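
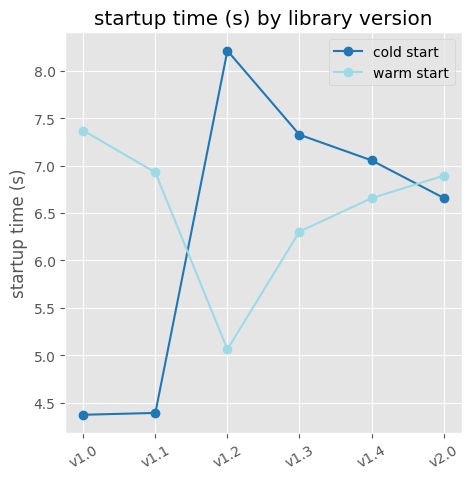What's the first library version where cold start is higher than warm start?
v1.2

v1.1: cold start ≈ 4.5 vs warm start ≈ 7.0 (not yet); v1.2: cold start ≈ 8.0 vs warm start ≈ 5.0 (first crossover).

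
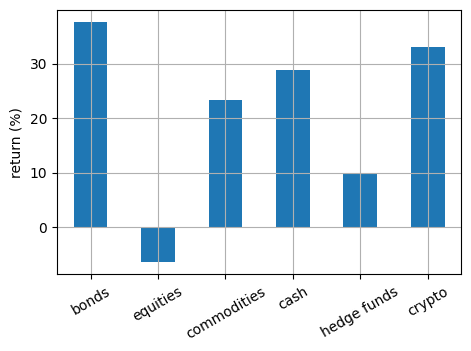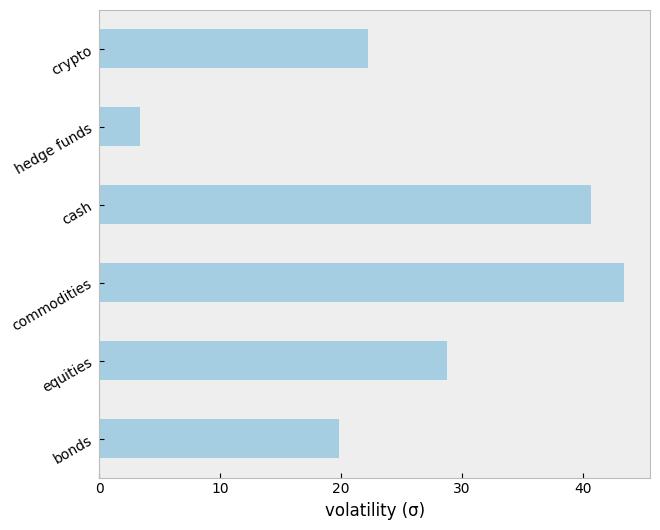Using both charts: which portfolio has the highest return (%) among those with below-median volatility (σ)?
Chart 2 median volatility (σ) ≈ 25; below-median portfolios: bonds, hedge funds, crypto. Among those, bonds has the highest return (%) (≈ 40).

bonds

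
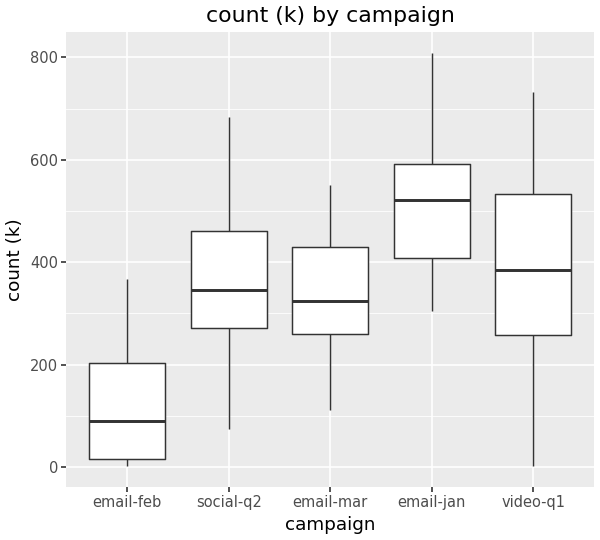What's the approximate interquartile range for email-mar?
≈ 200

Q3 ≈ 450, Q1 ≈ 250; IQR ≈ 200.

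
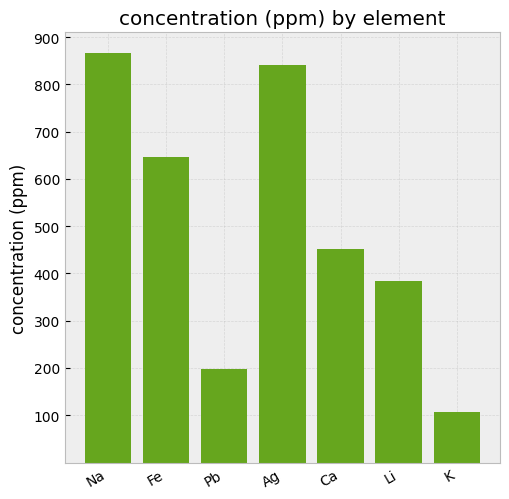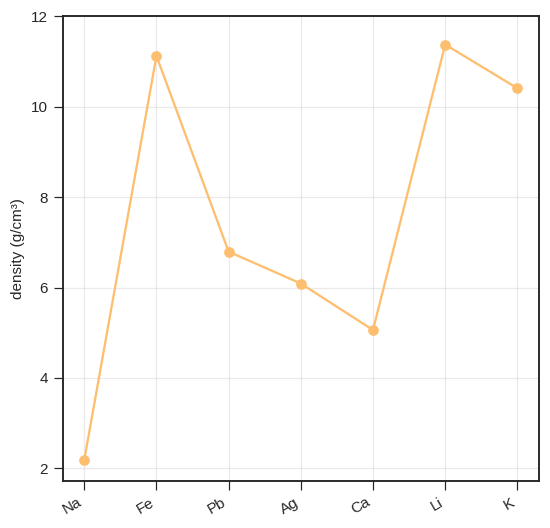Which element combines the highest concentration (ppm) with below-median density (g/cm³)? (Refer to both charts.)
Chart 2 median density (g/cm³) ≈ 6; below-median elements: Na, Ag, Ca. Among those, Na has the highest concentration (ppm) (≈ 900).

Na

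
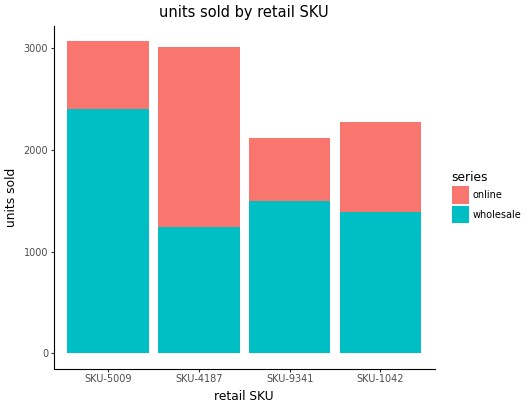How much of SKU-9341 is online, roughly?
≈ 500

online top ≈ 2000, bottom ≈ 1500; segment ≈ 500.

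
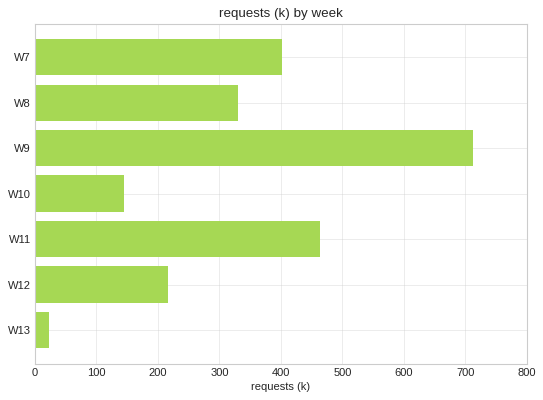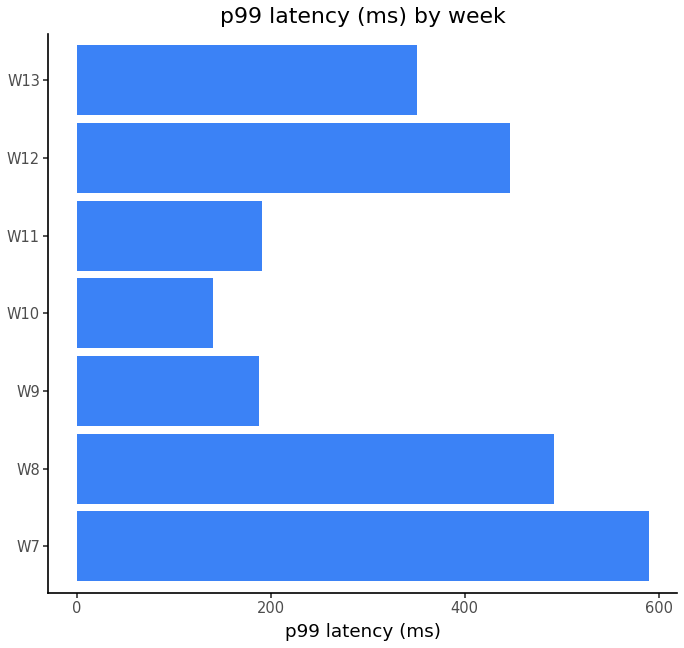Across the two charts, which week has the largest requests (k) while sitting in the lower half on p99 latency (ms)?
Chart 2 median p99 latency (ms) ≈ 400; below-median weeks: W9, W10, W11. Among those, W9 has the highest requests (k) (≈ 700).

W9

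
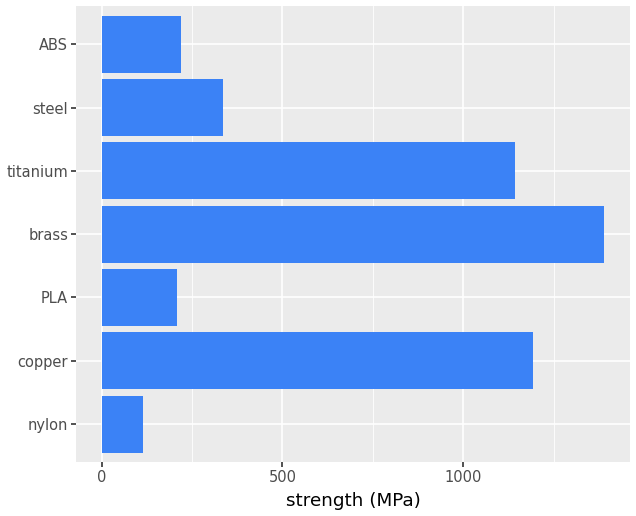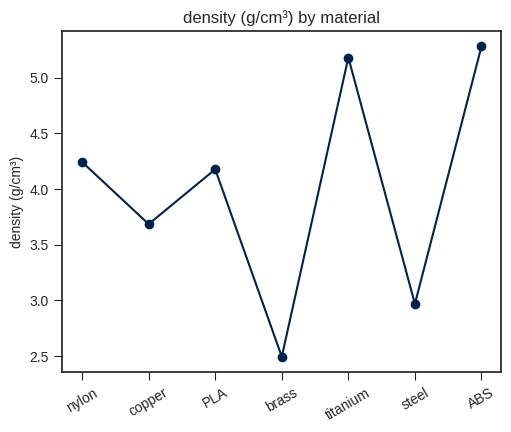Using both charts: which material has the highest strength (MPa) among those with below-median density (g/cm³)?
brass

Chart 2 median density (g/cm³) ≈ 4; below-median materials: copper, brass, steel. Among those, brass has the highest strength (MPa) (≈ 1400).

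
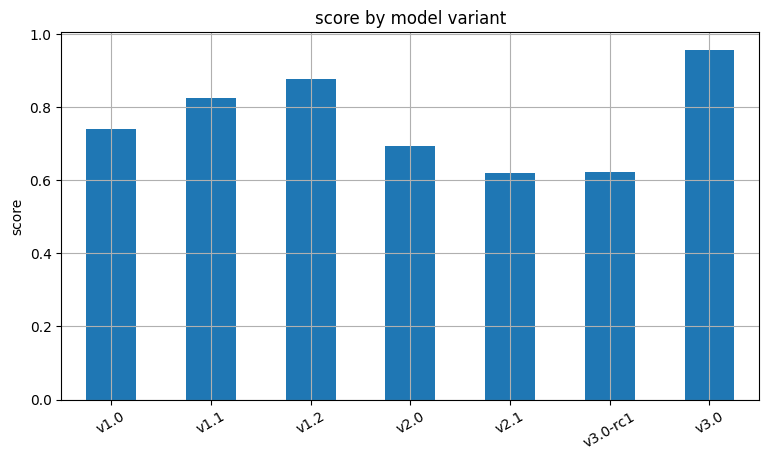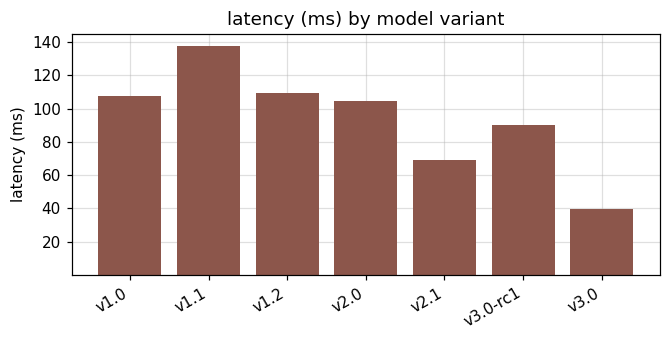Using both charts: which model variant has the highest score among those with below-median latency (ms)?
Chart 2 median latency (ms) ≈ 100; below-median model variants: v2.1, v3.0-rc1, v3.0. Among those, v3.0 has the highest score (≈ 1).

v3.0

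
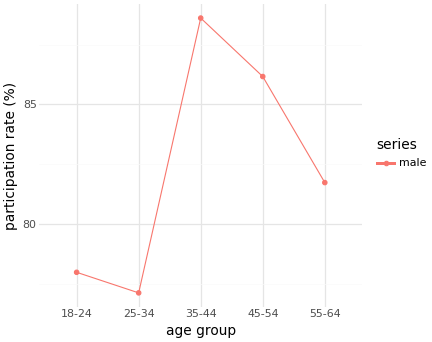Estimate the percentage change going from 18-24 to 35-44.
18-24 ≈ 78, 35-44 ≈ 89; (89 − 78) / 78 ≈ +14.1%.

≈ +14.1%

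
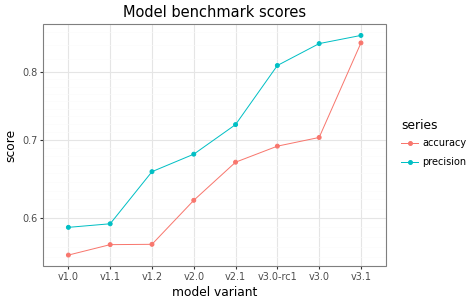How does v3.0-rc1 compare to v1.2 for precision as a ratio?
v3.0-rc1 ≈ 0.80, v1.2 ≈ 0.65; 0.80/0.65 ≈ 1.23.

≈ 1.23×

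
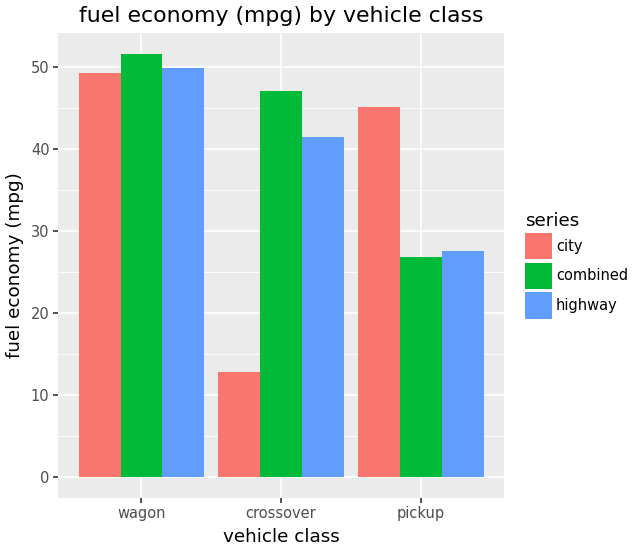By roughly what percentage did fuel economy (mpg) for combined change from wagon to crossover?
wagon ≈ 50, crossover ≈ 45; (45 − 50) / 50 ≈ -10%.

≈ -10%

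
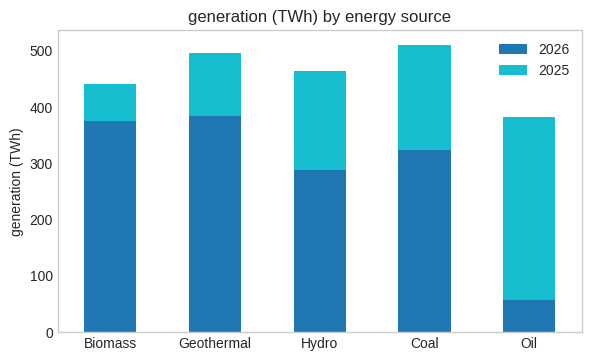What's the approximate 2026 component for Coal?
2026 top ≈ 300, bottom ≈ 0; segment ≈ 300.

≈ 300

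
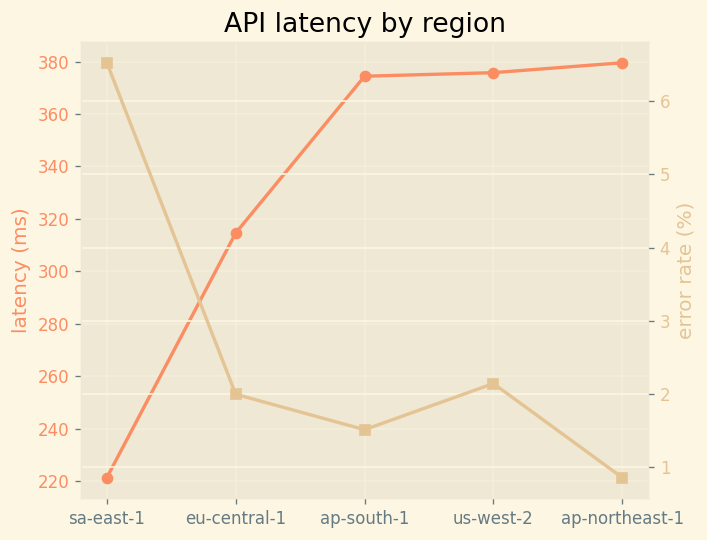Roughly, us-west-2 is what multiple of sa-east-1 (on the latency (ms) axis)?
≈ 1.73×

us-west-2 ≈ 380, sa-east-1 ≈ 220; 380/220 ≈ 1.73.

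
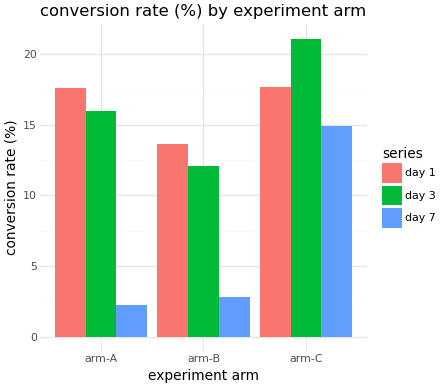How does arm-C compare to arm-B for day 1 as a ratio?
arm-C ≈ 18, arm-B ≈ 14; 18/14 ≈ 1.29.

≈ 1.29×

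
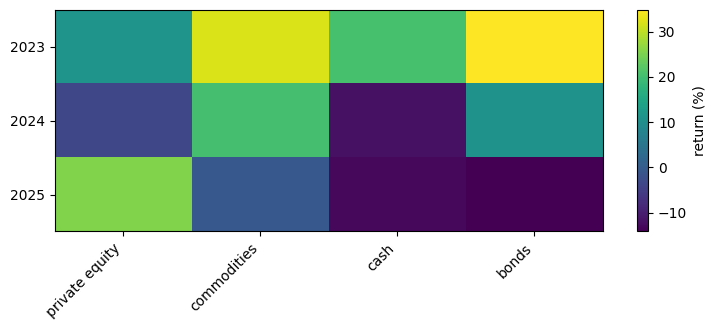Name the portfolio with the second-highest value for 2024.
Top 3 for 2024: commodities ≈ 20, bonds ≈ 10, private equity ≈ -5.

bonds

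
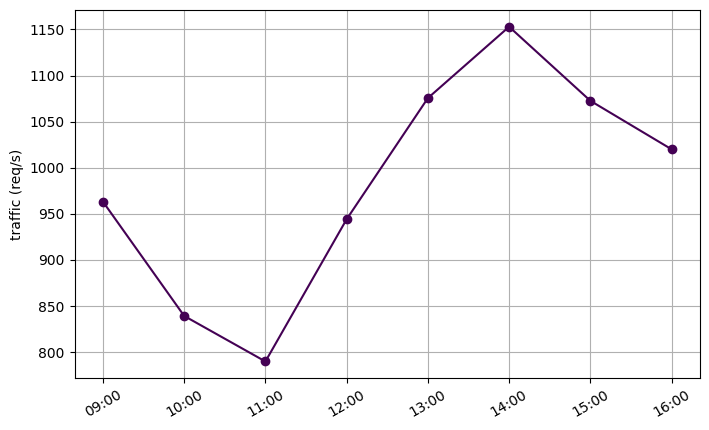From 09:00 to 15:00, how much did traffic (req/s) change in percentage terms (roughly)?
09:00 ≈ 950, 15:00 ≈ 1050; (1050 − 950) / 950 ≈ +10.5%.

≈ +10.5%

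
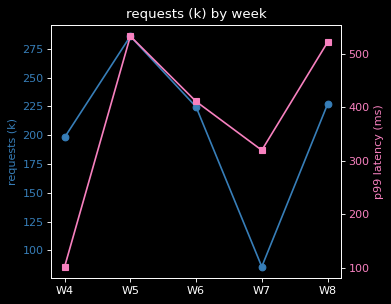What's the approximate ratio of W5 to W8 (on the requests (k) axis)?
≈ 1.27×

W5 ≈ 280, W8 ≈ 220; 280/220 ≈ 1.27.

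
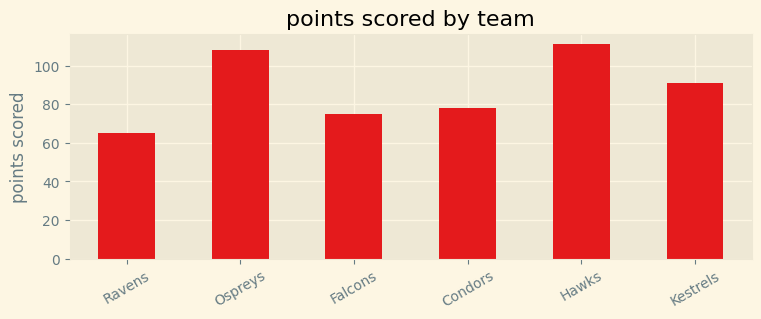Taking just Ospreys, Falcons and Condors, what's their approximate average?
(110 + 80 + 80) / 3 ≈ 90.

≈ 90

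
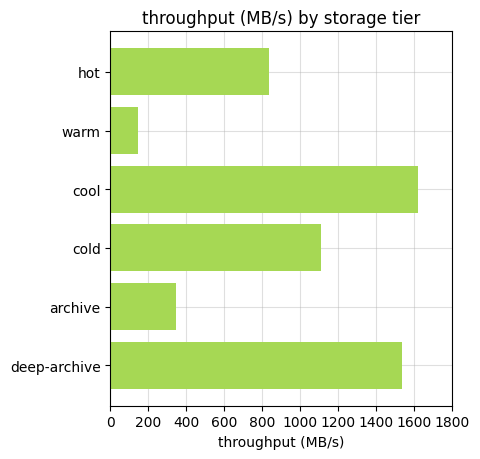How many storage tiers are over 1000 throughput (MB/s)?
Above 1000: cool, cold, deep-archive.

3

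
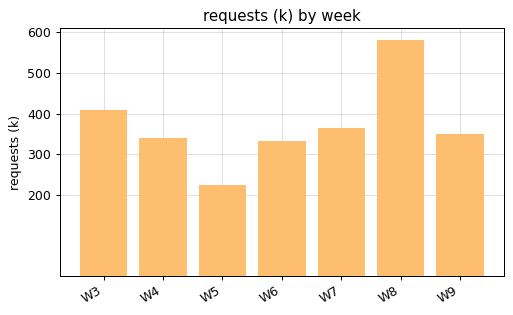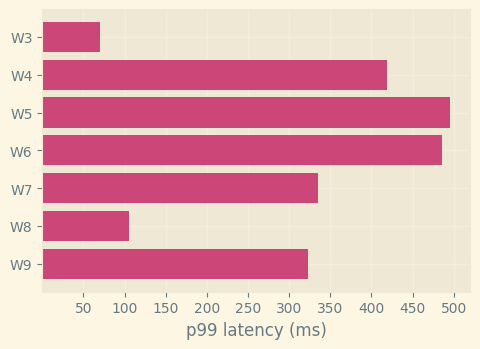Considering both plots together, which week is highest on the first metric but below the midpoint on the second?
W8

Chart 2 median p99 latency (ms) ≈ 350; below-median weeks: W3, W8, W9. Among those, W8 has the highest requests (k) (≈ 600).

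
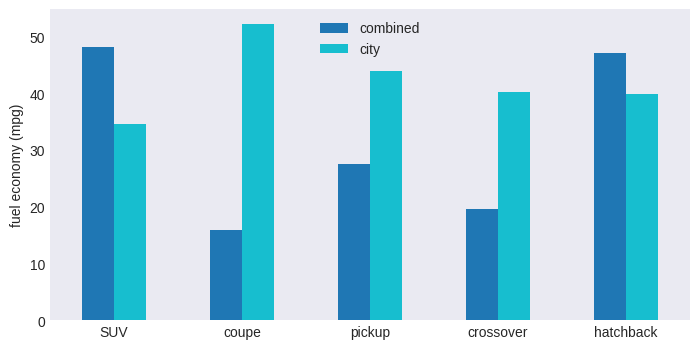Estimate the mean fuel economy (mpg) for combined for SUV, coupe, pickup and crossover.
≈ 28

(50 + 15 + 25 + 20) / 4 ≈ 28.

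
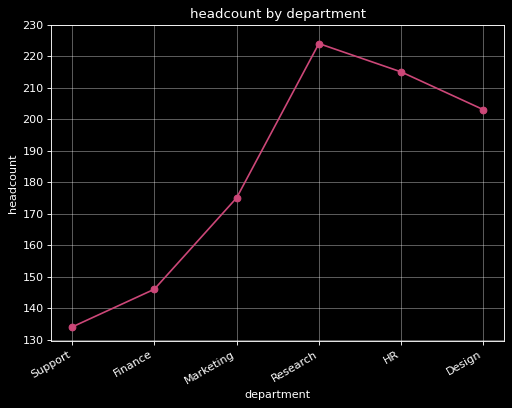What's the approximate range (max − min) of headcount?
Max Research ≈ 220, min Support ≈ 130; range ≈ 90.

≈ 90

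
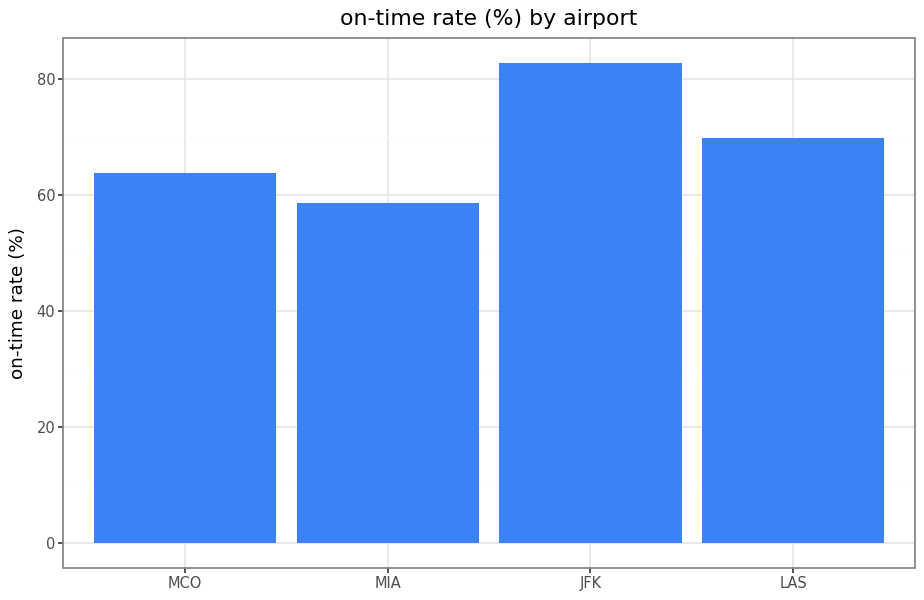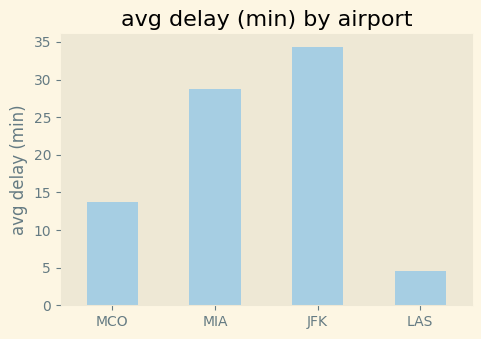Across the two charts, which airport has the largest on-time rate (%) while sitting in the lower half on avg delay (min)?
LAS

Chart 2 median avg delay (min) ≈ 20; below-median airports: MCO, LAS. Among those, LAS has the highest on-time rate (%) (≈ 70).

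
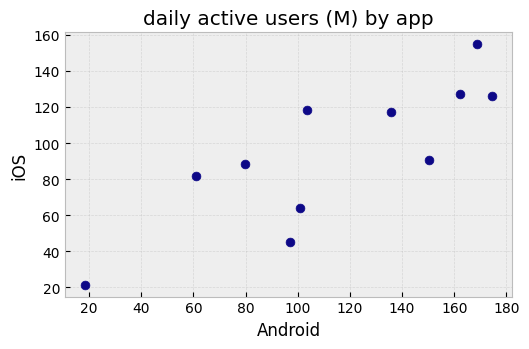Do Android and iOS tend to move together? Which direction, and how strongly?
positive, strong

Points are positively correlated; strong (|r| ≈ 0.8).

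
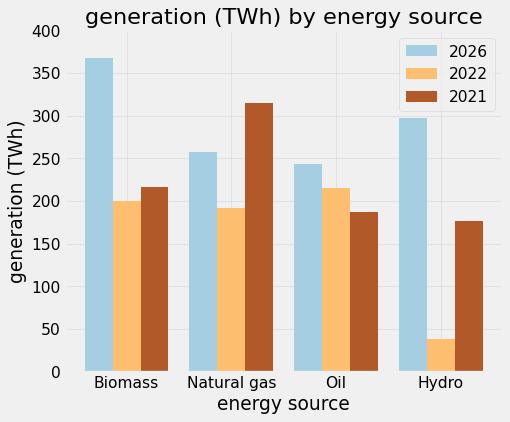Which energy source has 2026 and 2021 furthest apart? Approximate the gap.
Biomass, ≈ 150 TWh

Biomass: 2026 ≈ 350, 2021 ≈ 200 → gap ≈ 150. Next-largest (Hydro) is only ≈ 100.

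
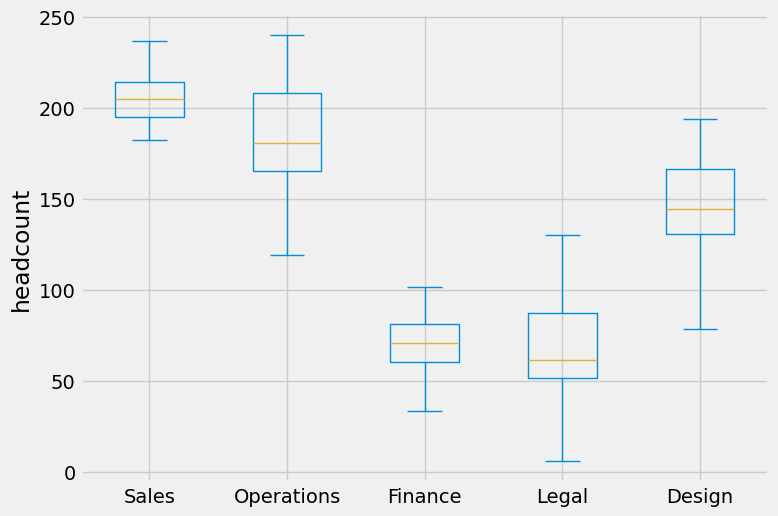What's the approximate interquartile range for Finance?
≈ 20

Q3 ≈ 80, Q1 ≈ 60; IQR ≈ 20.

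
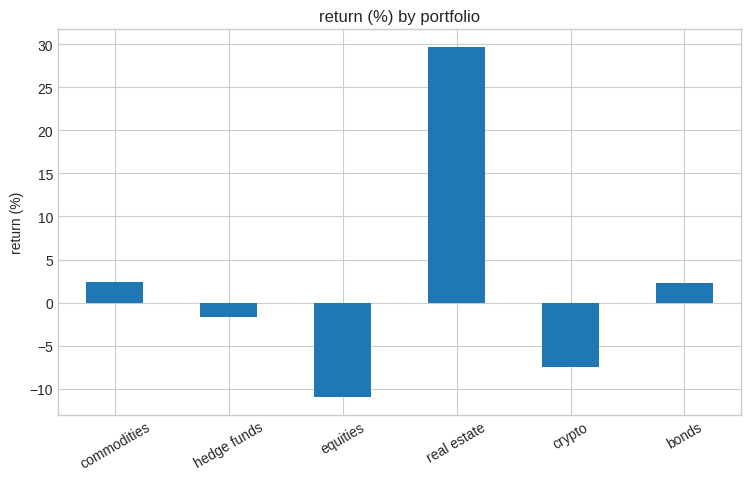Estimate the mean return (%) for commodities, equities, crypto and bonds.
(0 + -10 + -5 + 0) / 4 ≈ -4.

≈ -4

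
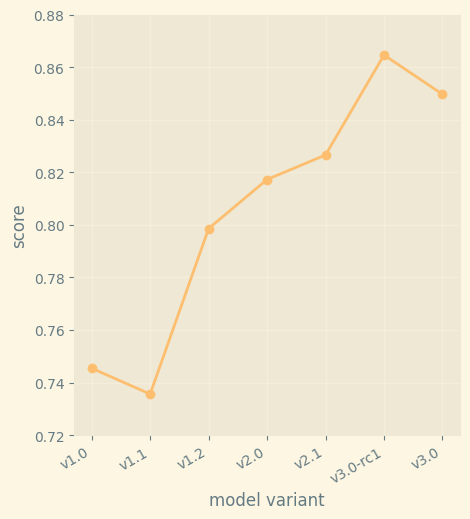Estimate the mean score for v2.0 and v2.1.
≈ 0.82

(0.82 + 0.82) / 2 ≈ 0.82.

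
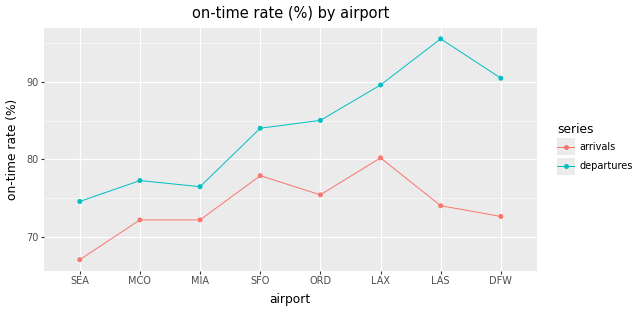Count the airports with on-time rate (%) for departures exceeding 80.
5

Above 80: SFO, ORD, LAX, LAS, DFW.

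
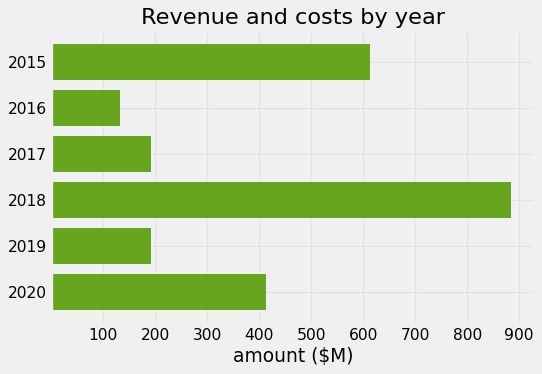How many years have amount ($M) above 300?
Above 300: 2015, 2018, 2020.

3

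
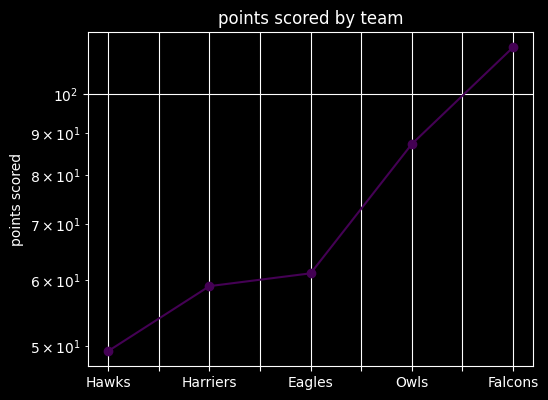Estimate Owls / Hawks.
≈ 1.8×

Owls ≈ 90, Hawks ≈ 50; 90/50 ≈ 1.8.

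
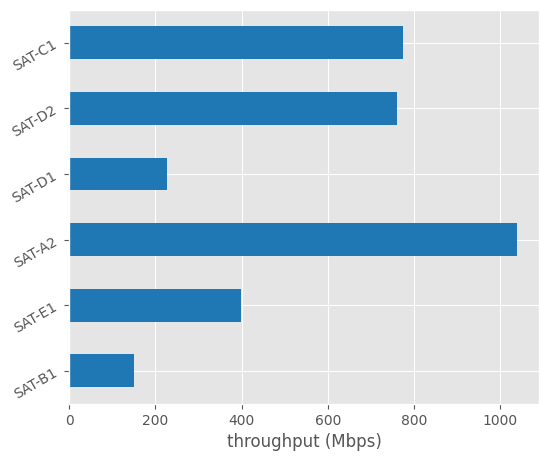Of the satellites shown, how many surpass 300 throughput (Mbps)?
Above 300: SAT-E1, SAT-A2, SAT-D2, SAT-C1.

4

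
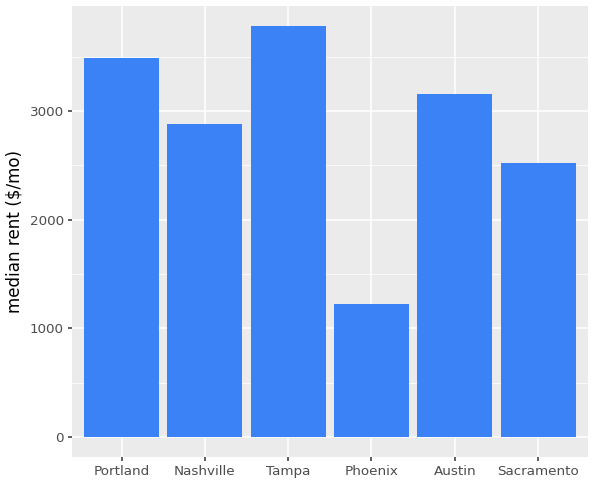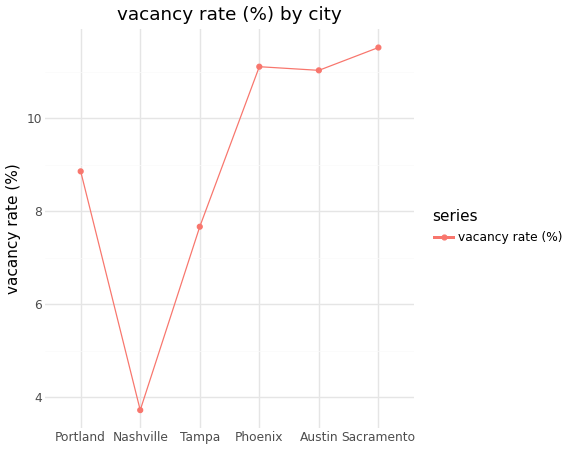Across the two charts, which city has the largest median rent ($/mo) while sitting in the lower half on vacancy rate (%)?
Tampa

Chart 2 median vacancy rate (%) ≈ 10; below-median cities: Portland, Nashville, Tampa. Among those, Tampa has the highest median rent ($/mo) (≈ 4000).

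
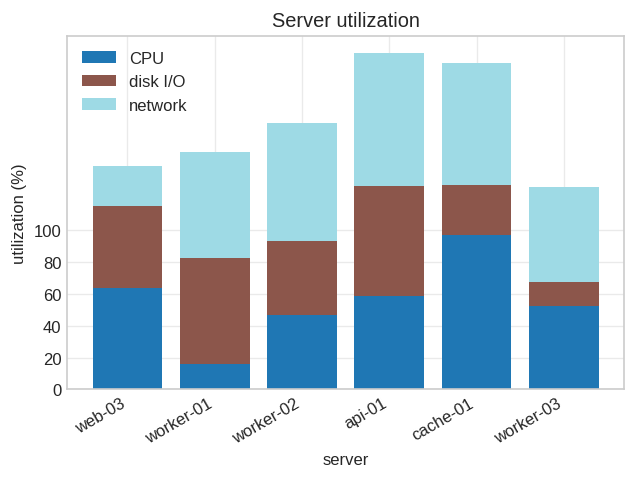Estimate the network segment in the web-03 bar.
≈ 20

network top ≈ 140, bottom ≈ 120; segment ≈ 20.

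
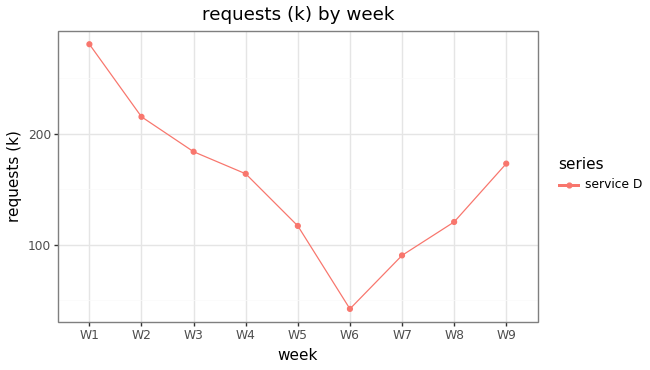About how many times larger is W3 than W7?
≈ 1.8×

W3 ≈ 180, W7 ≈ 100; 180/100 ≈ 1.8.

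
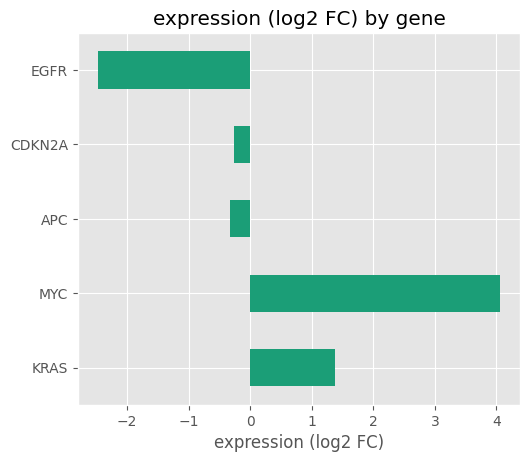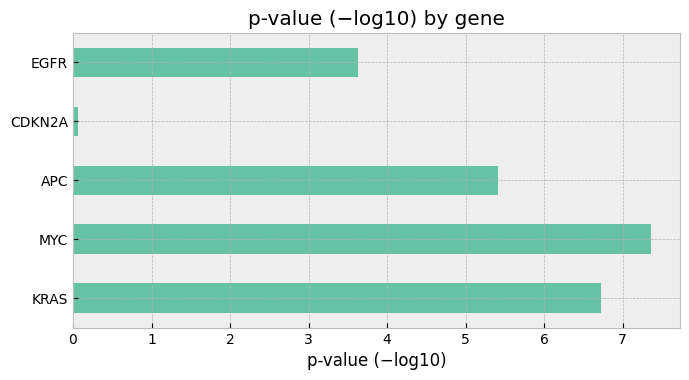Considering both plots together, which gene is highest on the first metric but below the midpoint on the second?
CDKN2A

Chart 2 median p-value (−log10) ≈ 5; below-median genes: CDKN2A, EGFR. Among those, CDKN2A has the highest expression (log2 FC) (≈ -0.5).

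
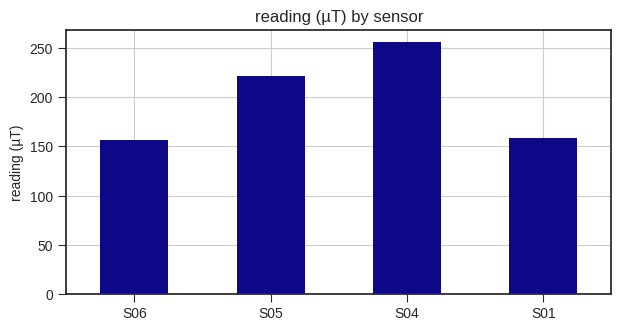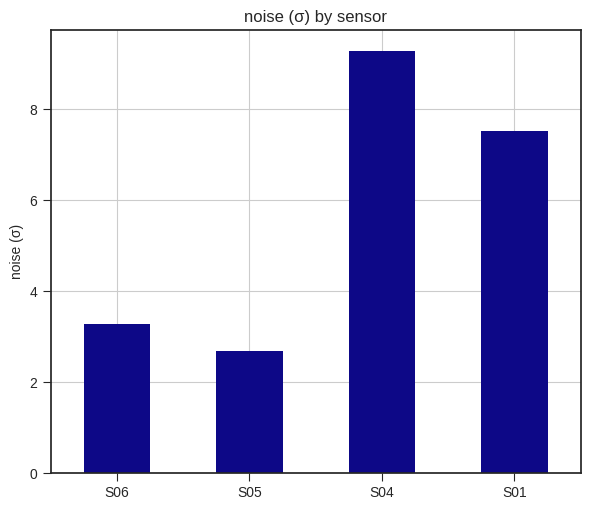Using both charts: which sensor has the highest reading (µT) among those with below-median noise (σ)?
Chart 2 median noise (σ) ≈ 5; below-median sensors: S06, S05. Among those, S05 has the highest reading (µT) (≈ 225).

S05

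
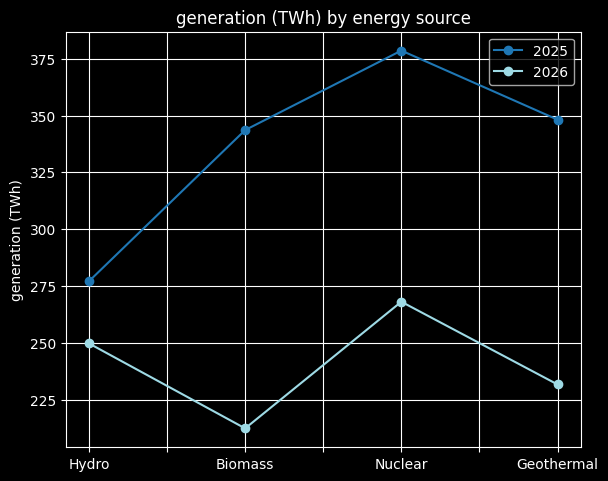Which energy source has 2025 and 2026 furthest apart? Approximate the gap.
Biomass: 2025 ≈ 340, 2026 ≈ 220 → gap ≈ 120. Next-largest (Geothermal) is only ≈ 100.

Biomass, ≈ 120 TWh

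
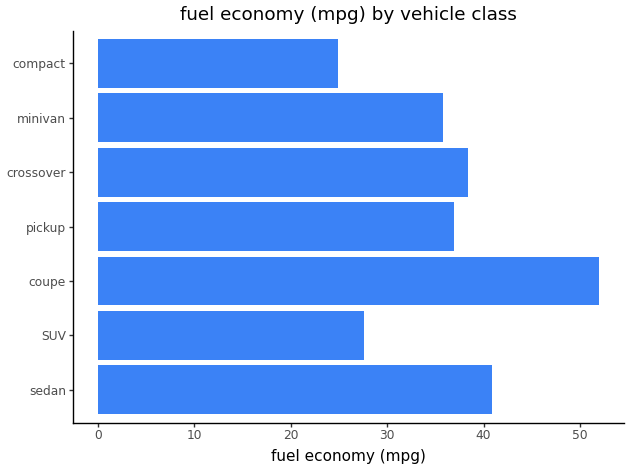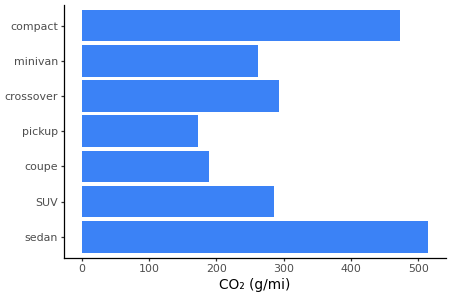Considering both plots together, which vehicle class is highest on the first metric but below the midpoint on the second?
Chart 2 median CO₂ (g/mi) ≈ 300; below-median vehicle classes: coupe, pickup, minivan. Among those, coupe has the highest fuel economy (mpg) (≈ 50).

coupe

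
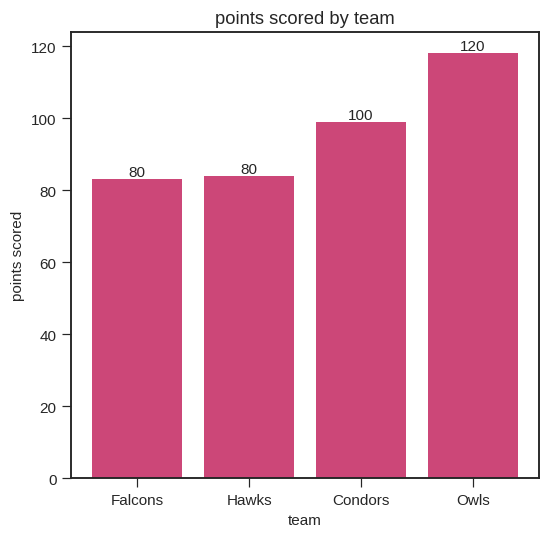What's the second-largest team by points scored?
Top 3: Owls ≈ 120, Condors ≈ 100, Hawks ≈ 80.

Condors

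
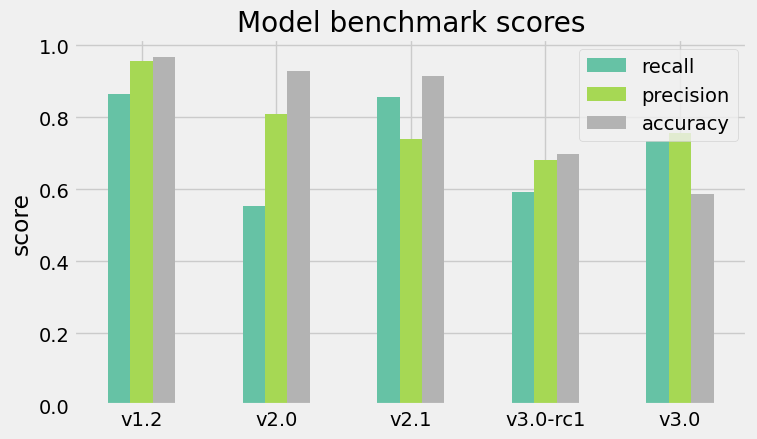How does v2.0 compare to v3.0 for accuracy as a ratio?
≈ 1.5×

v2.0 ≈ 0.9, v3.0 ≈ 0.6; 0.9/0.6 ≈ 1.5.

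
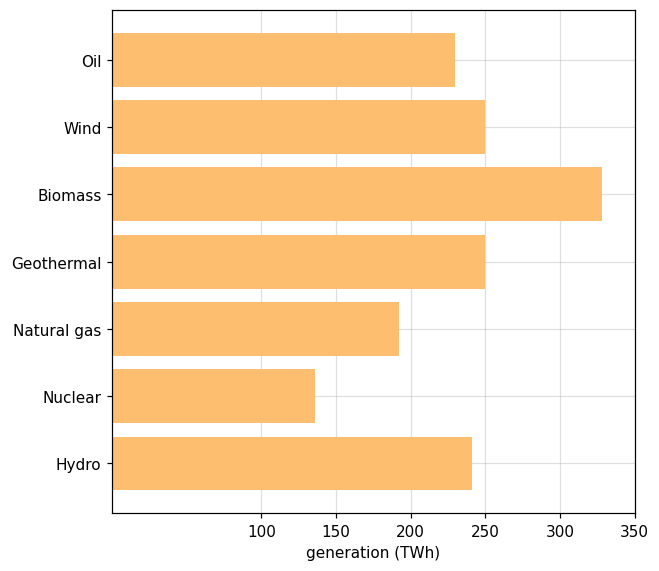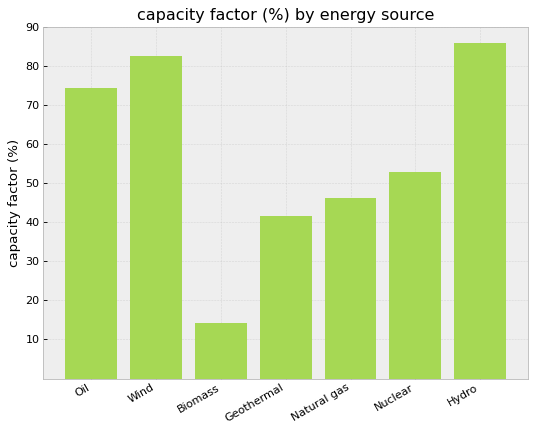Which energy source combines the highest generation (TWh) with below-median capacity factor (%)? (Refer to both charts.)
Chart 2 median capacity factor (%) ≈ 50; below-median energy sources: Biomass, Geothermal, Natural gas. Among those, Biomass has the highest generation (TWh) (≈ 350).

Biomass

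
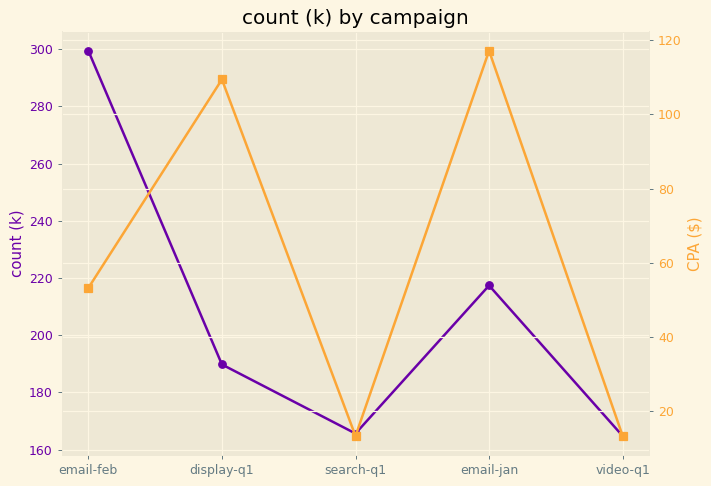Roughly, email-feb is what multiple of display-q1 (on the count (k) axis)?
email-feb ≈ 300, display-q1 ≈ 180; 300/180 ≈ 1.67.

≈ 1.67×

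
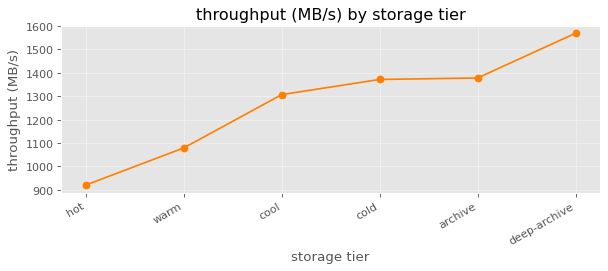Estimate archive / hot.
archive ≈ 1400, hot ≈ 900; 1400/900 ≈ 1.56.

≈ 1.56×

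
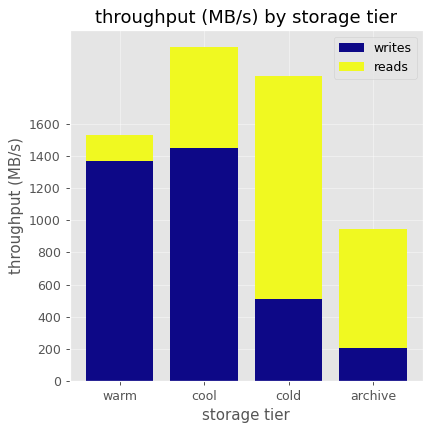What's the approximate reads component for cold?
≈ 1200

reads top ≈ 1800, bottom ≈ 600; segment ≈ 1200.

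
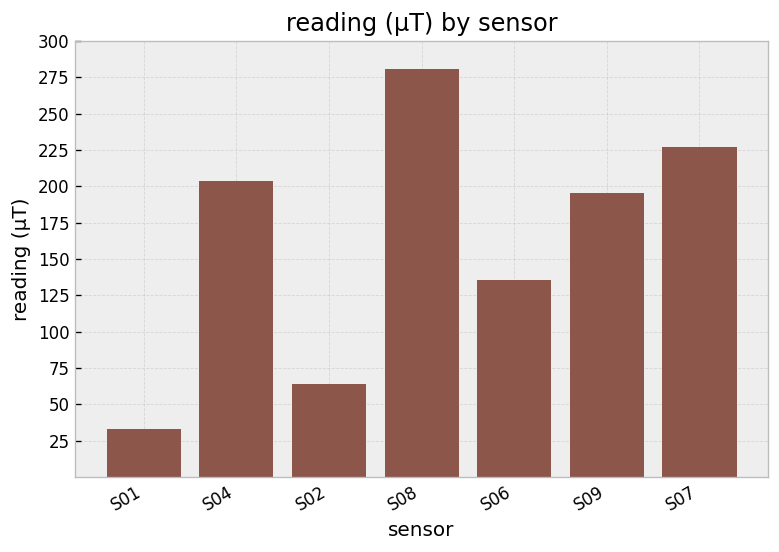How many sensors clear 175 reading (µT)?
Above 175: S04, S08, S09, S07.

4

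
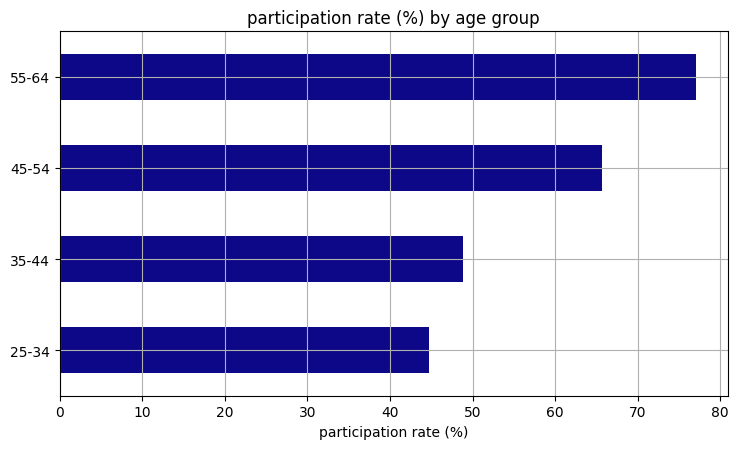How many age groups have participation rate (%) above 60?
2

Above 60: 45-54, 55-64.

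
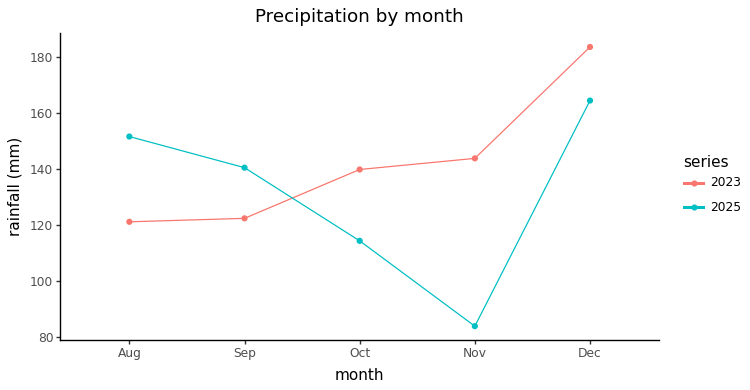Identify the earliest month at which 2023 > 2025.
Oct

Sep: 2023 ≈ 120 vs 2025 ≈ 140 (not yet); Oct: 2023 ≈ 140 vs 2025 ≈ 110 (first crossover).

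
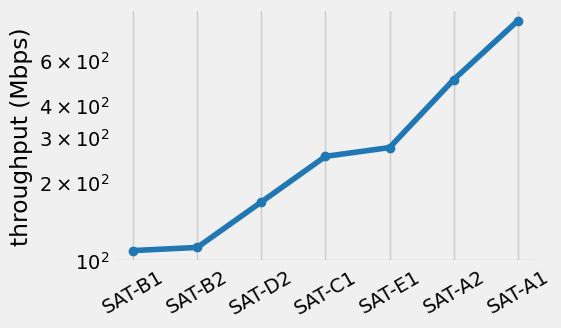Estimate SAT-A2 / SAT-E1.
SAT-A2 ≈ 500, SAT-E1 ≈ 300; 500/300 ≈ 1.67.

≈ 1.67×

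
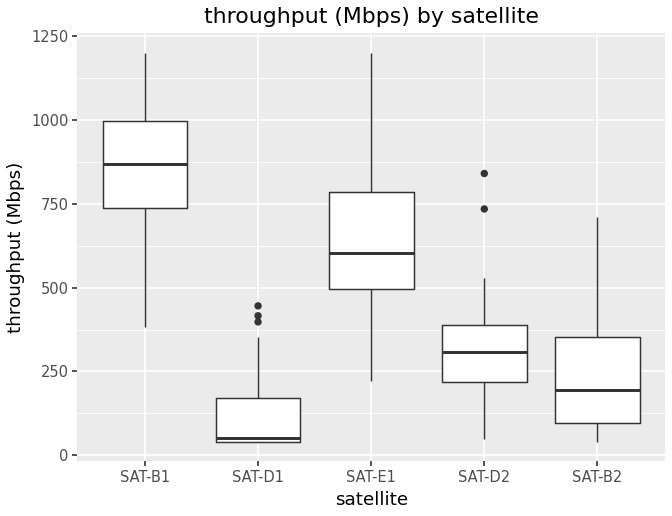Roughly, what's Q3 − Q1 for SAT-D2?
≈ 200

Q3 ≈ 400, Q1 ≈ 200; IQR ≈ 200.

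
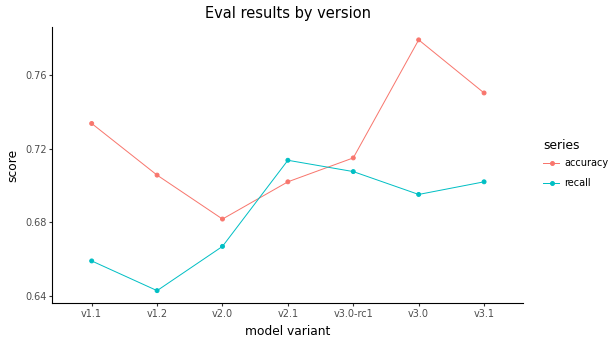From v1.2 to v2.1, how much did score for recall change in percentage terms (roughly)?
v1.2 ≈ 0.64, v2.1 ≈ 0.72; (0.72 − 0.64) / 0.64 ≈ +12.5%.

≈ +12.5%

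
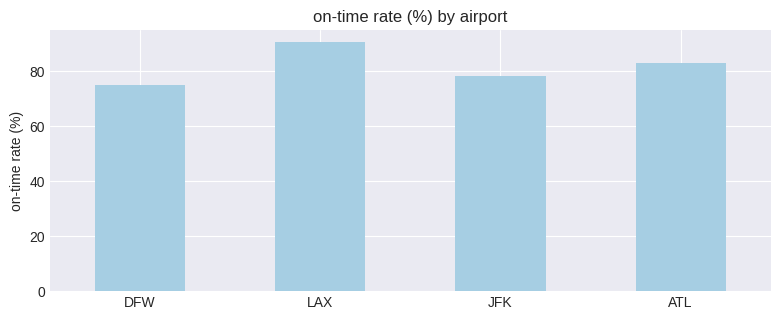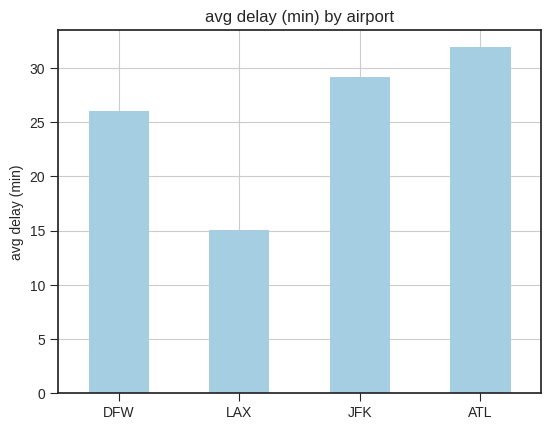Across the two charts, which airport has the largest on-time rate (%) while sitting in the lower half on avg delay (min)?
Chart 2 median avg delay (min) ≈ 30; below-median airports: DFW, LAX. Among those, LAX has the highest on-time rate (%) (≈ 90).

LAX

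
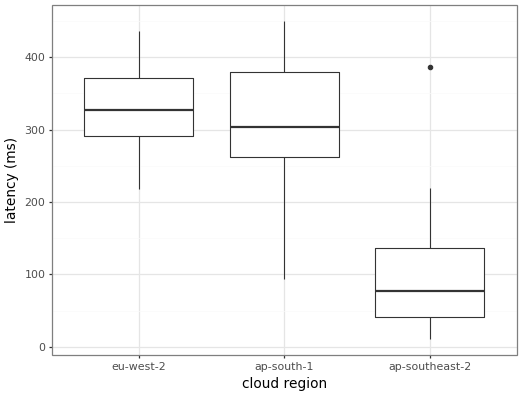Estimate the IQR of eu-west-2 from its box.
Q3 ≈ 375, Q1 ≈ 300; IQR ≈ 75.

≈ 75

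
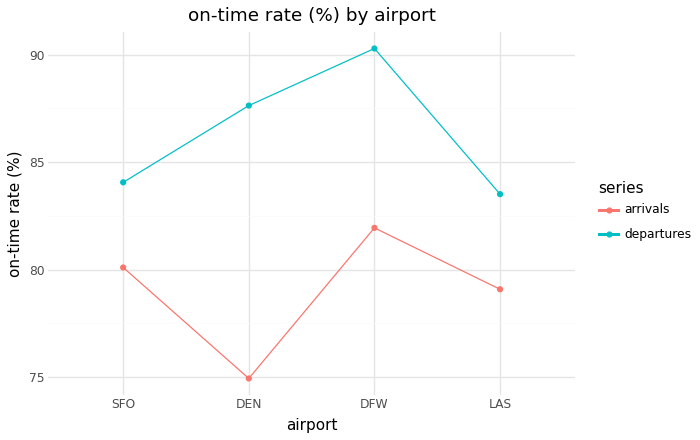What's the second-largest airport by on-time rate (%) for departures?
Top 3 for departures: DFW ≈ 90, DEN ≈ 88, SFO ≈ 84.

DEN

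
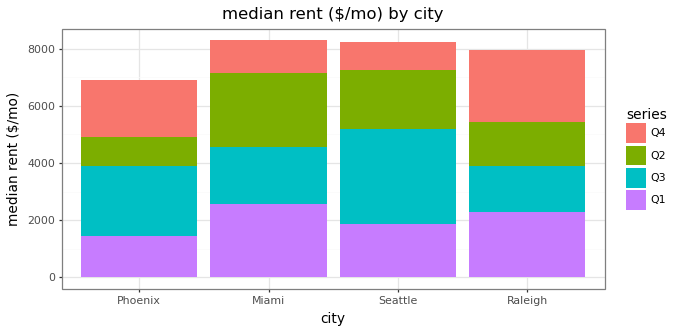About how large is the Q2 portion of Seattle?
≈ 2000

Q2 top ≈ 7000, bottom ≈ 5000; segment ≈ 2000.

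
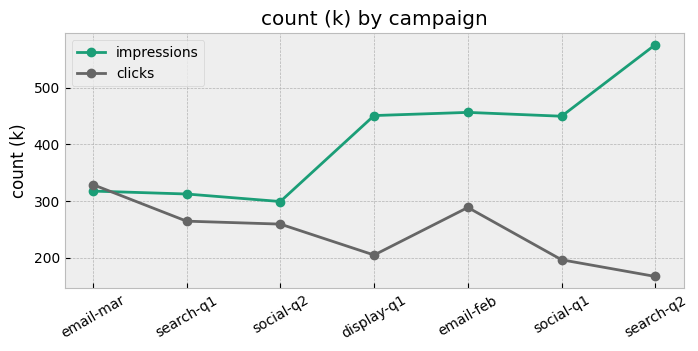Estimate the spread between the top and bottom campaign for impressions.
Max search-q2 ≈ 600, min social-q2 ≈ 300; range ≈ 300.

≈ 300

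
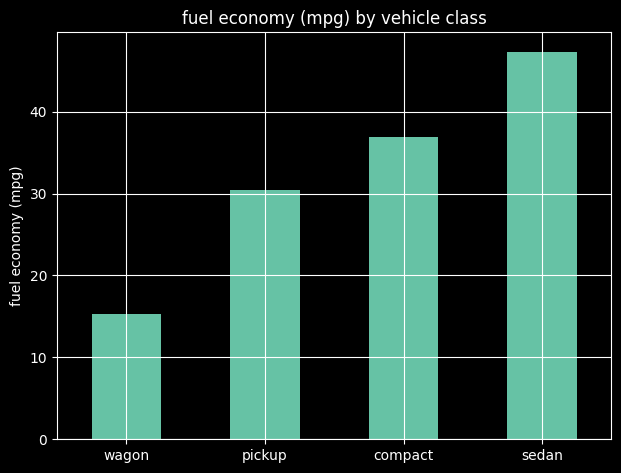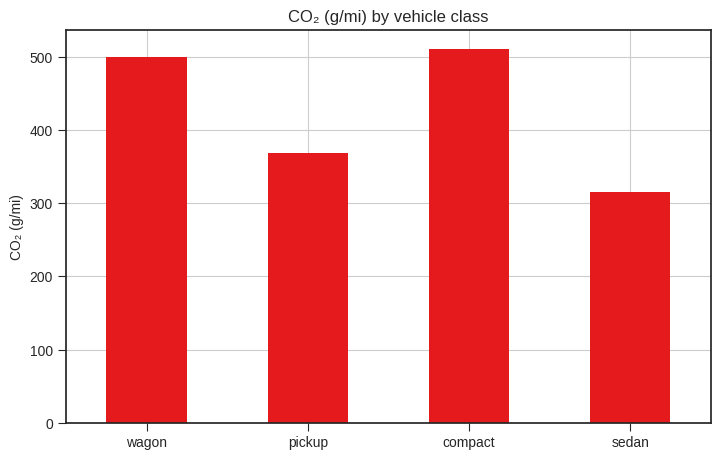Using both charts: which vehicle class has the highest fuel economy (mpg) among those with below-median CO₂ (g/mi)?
sedan

Chart 2 median CO₂ (g/mi) ≈ 450; below-median vehicle classes: pickup, sedan. Among those, sedan has the highest fuel economy (mpg) (≈ 45).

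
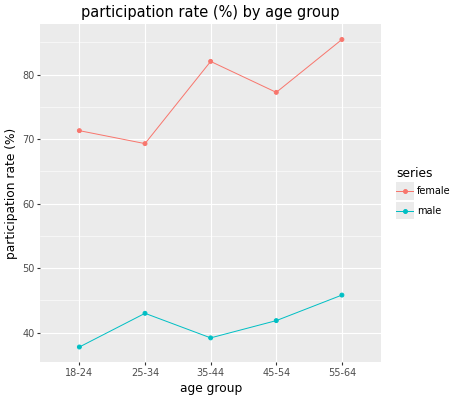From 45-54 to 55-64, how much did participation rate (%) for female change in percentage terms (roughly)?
45-54 ≈ 75, 55-64 ≈ 85; (85 − 75) / 75 ≈ +13.3%.

≈ +13.3%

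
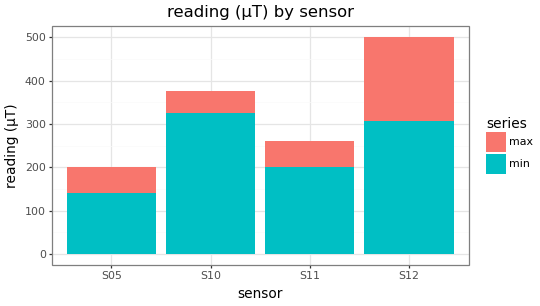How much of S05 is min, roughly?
min top ≈ 150, bottom ≈ 0; segment ≈ 150.

≈ 150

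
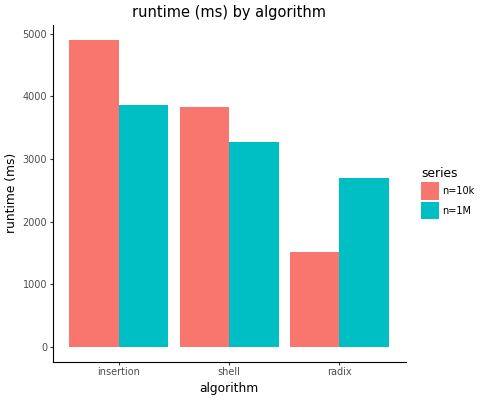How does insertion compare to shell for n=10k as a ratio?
insertion ≈ 5000, shell ≈ 4000; 5000/4000 ≈ 1.25.

≈ 1.25×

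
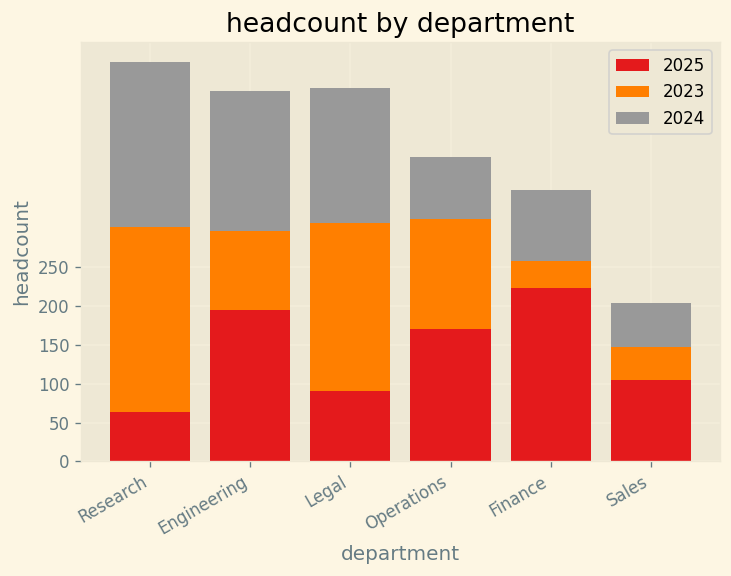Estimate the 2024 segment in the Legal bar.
≈ 200

2024 top ≈ 500, bottom ≈ 300; segment ≈ 200.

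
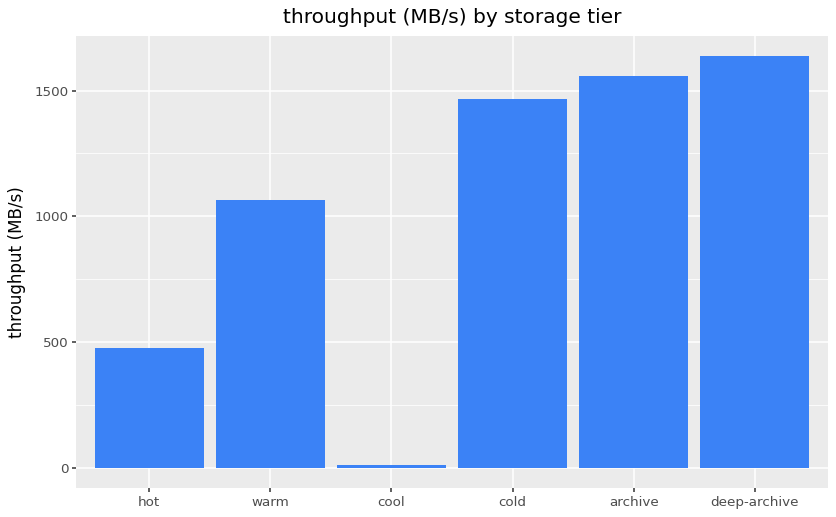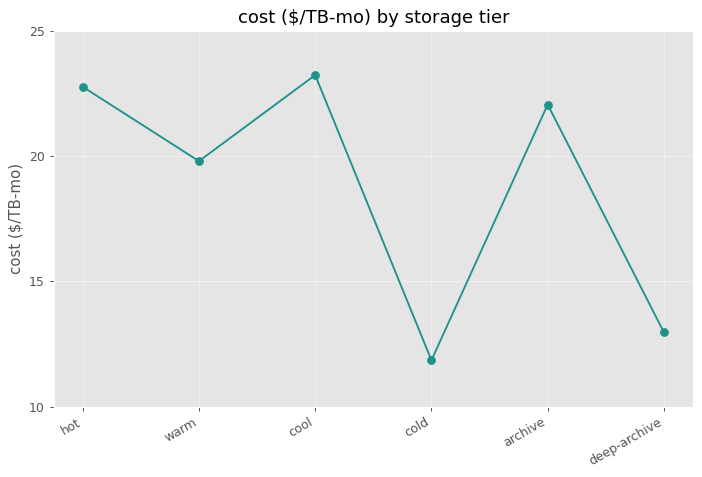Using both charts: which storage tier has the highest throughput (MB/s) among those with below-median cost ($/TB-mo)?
deep-archive

Chart 2 median cost ($/TB-mo) ≈ 20; below-median storage tiers: warm, cold, deep-archive. Among those, deep-archive has the highest throughput (MB/s) (≈ 1600).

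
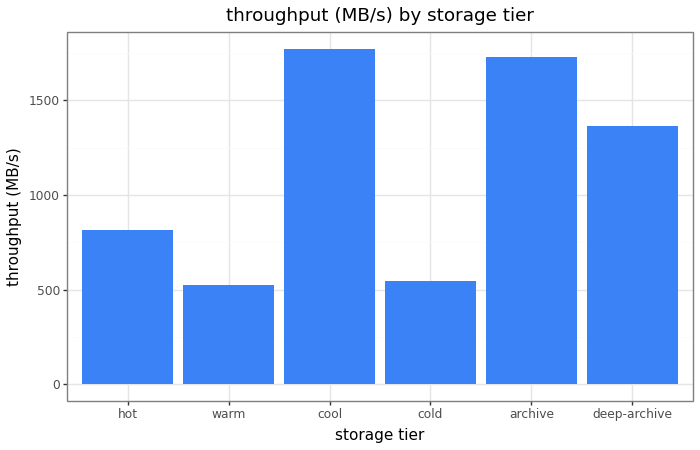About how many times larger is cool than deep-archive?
≈ 1.29×

cool ≈ 1800, deep-archive ≈ 1400; 1800/1400 ≈ 1.29.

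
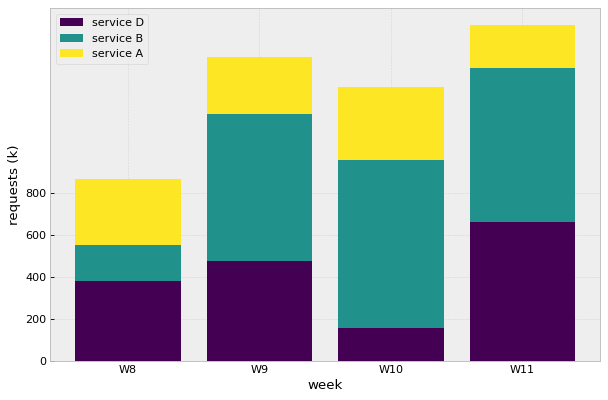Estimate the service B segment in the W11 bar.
service B top ≈ 1400, bottom ≈ 600; segment ≈ 800.

≈ 800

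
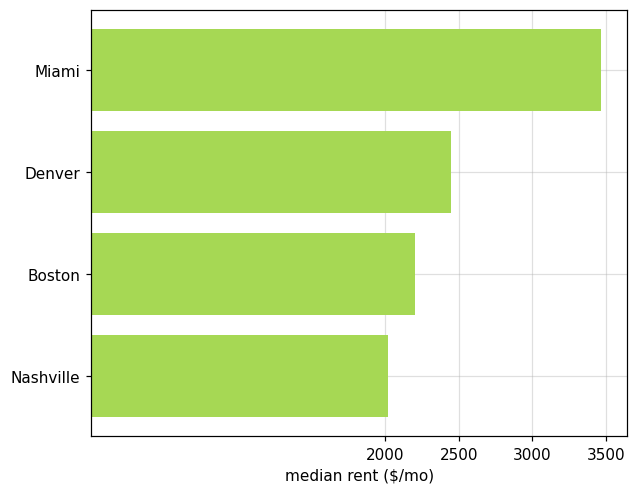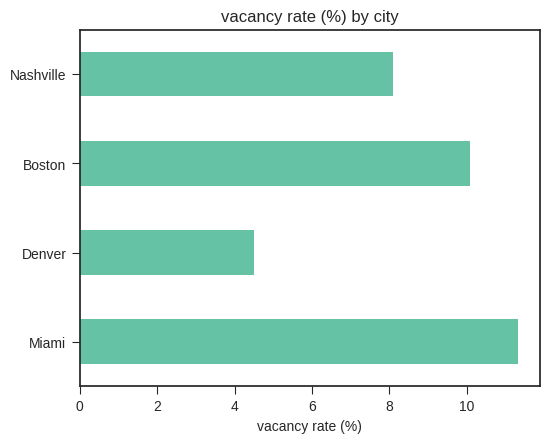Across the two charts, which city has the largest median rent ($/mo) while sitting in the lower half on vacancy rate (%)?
Denver

Chart 2 median vacancy rate (%) ≈ 10; below-median cities: Denver, Nashville. Among those, Denver has the highest median rent ($/mo) (≈ 2500).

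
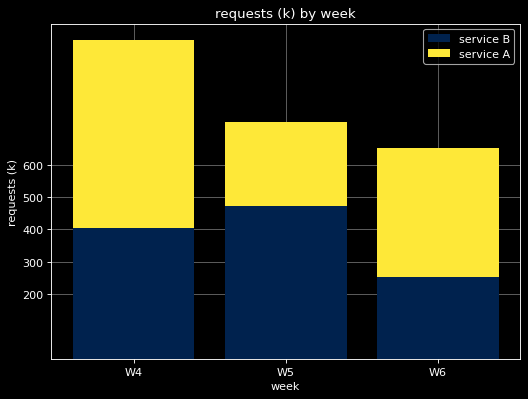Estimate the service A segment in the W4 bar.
service A top ≈ 1000, bottom ≈ 400; segment ≈ 600.

≈ 600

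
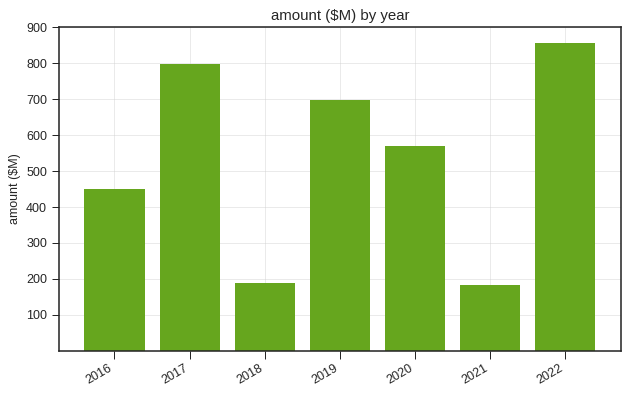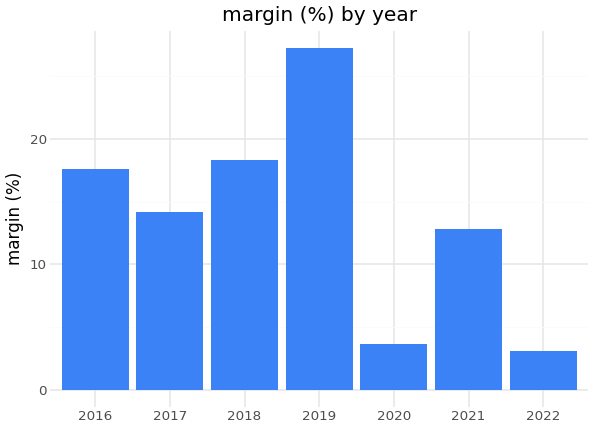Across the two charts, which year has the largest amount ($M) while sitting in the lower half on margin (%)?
2022

Chart 2 median margin (%) ≈ 15; below-median years: 2020, 2021, 2022. Among those, 2022 has the highest amount ($M) (≈ 900).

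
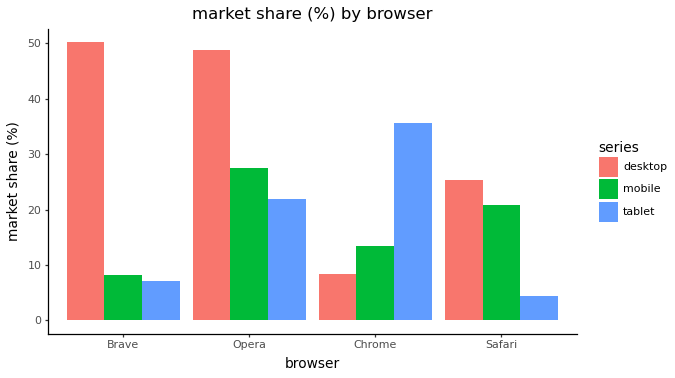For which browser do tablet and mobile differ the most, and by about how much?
Chrome, ≈ 20 %

Chrome: tablet ≈ 35, mobile ≈ 15 → gap ≈ 20. Next-largest (Safari) is only ≈ 15.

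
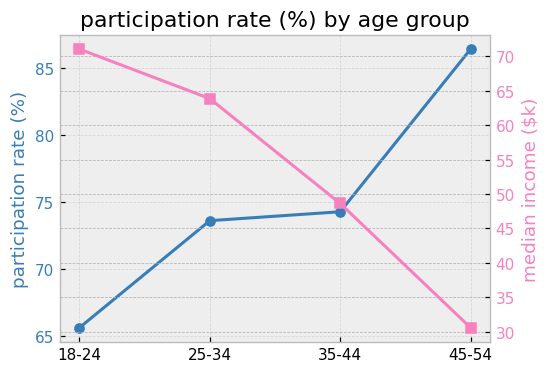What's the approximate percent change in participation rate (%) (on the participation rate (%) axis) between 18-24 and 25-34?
≈ +12.1%

18-24 ≈ 66, 25-34 ≈ 74; (74 − 66) / 66 ≈ +12.1%.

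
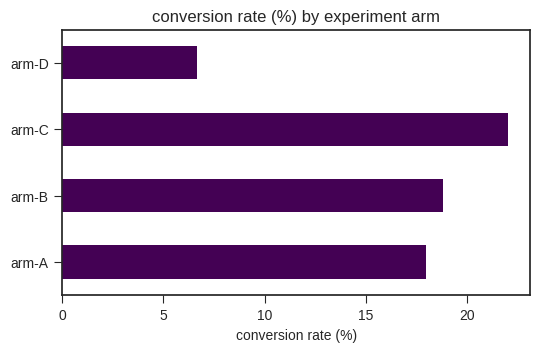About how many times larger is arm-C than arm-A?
≈ 1.22×

arm-C ≈ 22, arm-A ≈ 18; 22/18 ≈ 1.22.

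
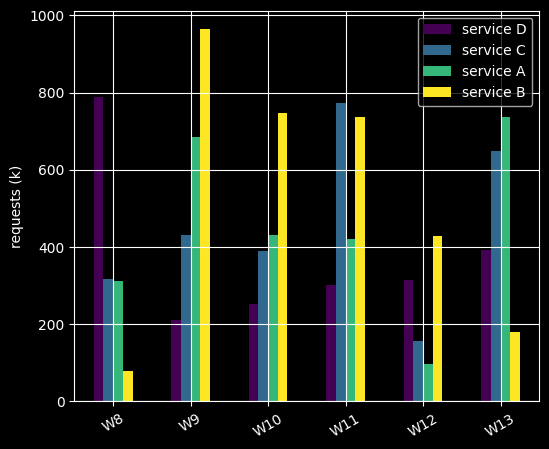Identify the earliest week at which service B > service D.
W9

W8: service B ≈ 100 vs service D ≈ 800 (not yet); W9: service B ≈ 1000 vs service D ≈ 200 (first crossover).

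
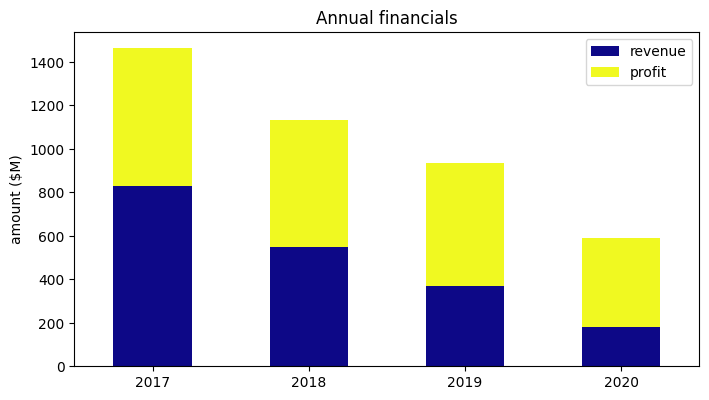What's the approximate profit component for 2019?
≈ 600

profit top ≈ 1000, bottom ≈ 400; segment ≈ 600.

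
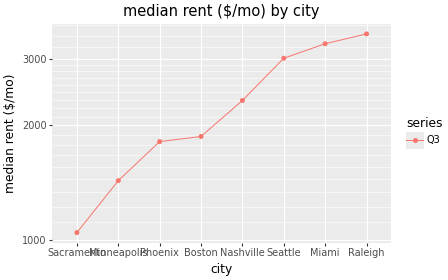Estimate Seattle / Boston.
≈ 1.5×

Seattle ≈ 3000, Boston ≈ 2000; 3000/2000 ≈ 1.5.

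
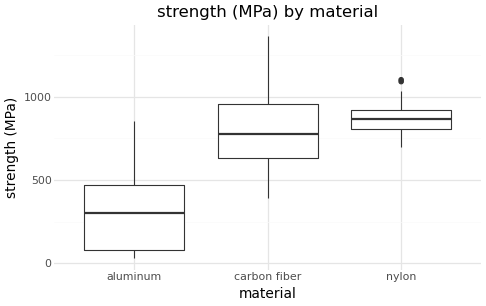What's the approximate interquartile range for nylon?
Q3 ≈ 900, Q1 ≈ 800; IQR ≈ 100.

≈ 100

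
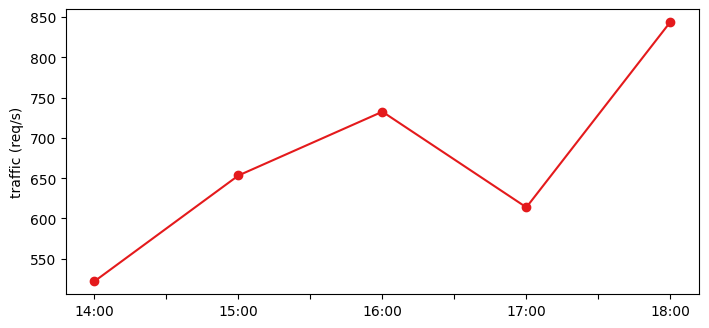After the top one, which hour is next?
16:00

Top 3: 18:00 ≈ 850, 16:00 ≈ 750, 15:00 ≈ 650.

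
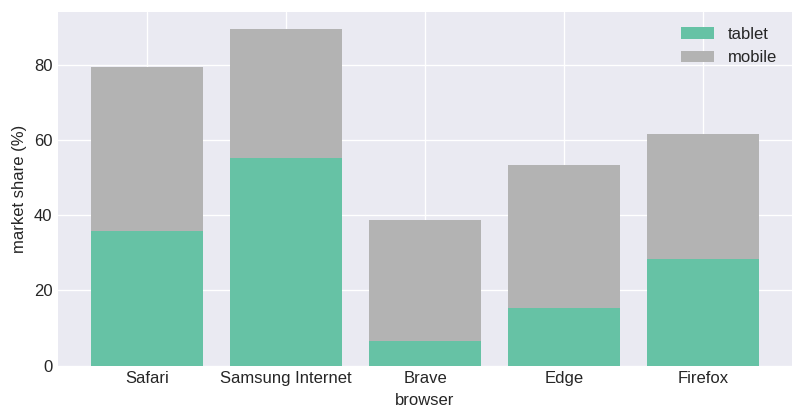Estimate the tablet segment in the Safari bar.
tablet top ≈ 40, bottom ≈ 0; segment ≈ 40.

≈ 40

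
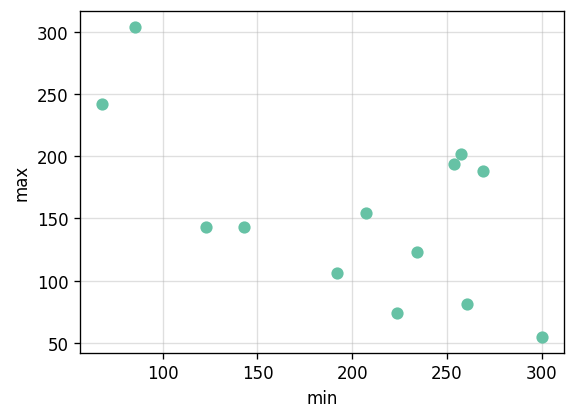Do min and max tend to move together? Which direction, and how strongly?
negative, moderate

Points are negatively correlated; moderate (|r| ≈ 0.6).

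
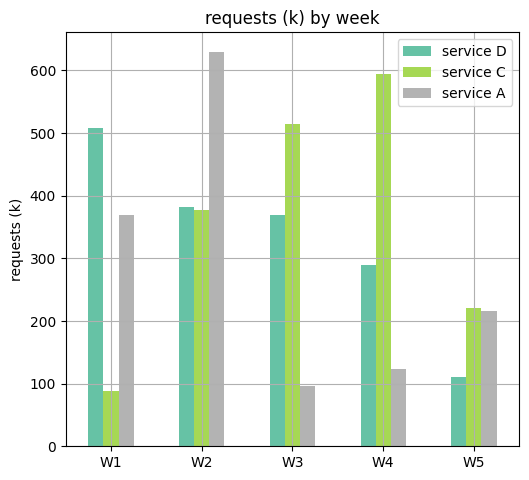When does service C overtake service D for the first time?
W2: service C ≈ 400 vs service D ≈ 400 (not yet); W3: service C ≈ 500 vs service D ≈ 400 (first crossover).

W3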